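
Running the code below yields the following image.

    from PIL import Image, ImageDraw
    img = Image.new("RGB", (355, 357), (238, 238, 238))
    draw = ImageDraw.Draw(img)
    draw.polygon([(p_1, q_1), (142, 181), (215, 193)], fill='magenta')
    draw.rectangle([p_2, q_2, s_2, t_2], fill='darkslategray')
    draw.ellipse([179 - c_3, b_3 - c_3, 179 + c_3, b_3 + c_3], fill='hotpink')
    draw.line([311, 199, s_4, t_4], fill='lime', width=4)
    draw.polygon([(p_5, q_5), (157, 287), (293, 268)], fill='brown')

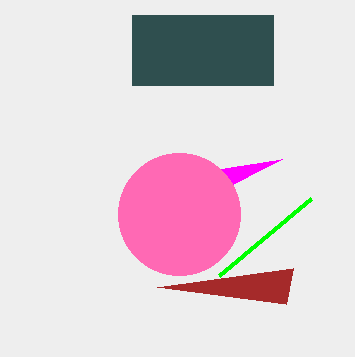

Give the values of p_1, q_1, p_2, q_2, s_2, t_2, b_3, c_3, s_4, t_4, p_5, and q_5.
p_1 = 282
q_1 = 159
p_2 = 132
q_2 = 15
s_2 = 273
t_2 = 85
b_3 = 214
c_3 = 61
s_4 = 219
t_4 = 276
p_5 = 286
q_5 = 304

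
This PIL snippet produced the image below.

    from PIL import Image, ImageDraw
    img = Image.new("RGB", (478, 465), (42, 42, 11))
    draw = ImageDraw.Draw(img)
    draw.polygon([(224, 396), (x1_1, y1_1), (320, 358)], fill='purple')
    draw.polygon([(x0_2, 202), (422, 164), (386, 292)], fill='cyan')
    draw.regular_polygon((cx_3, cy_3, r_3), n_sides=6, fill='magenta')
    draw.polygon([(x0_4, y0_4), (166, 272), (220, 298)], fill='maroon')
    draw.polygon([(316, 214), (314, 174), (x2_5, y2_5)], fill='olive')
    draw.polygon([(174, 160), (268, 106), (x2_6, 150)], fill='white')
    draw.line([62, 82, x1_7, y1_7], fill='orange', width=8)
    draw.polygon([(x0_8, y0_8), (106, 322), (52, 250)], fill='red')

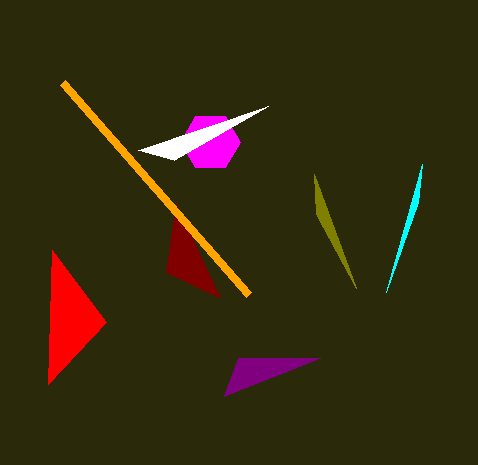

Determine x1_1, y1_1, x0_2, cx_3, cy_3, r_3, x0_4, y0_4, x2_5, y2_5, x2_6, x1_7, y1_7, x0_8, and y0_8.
x1_1 = 238; y1_1 = 358; x0_2 = 418; cx_3 = 210; cy_3 = 142; r_3 = 30; x0_4 = 176; y0_4 = 204; x2_5 = 356; y2_5 = 288; x2_6 = 138; x1_7 = 248; y1_7 = 294; x0_8 = 48; y0_8 = 384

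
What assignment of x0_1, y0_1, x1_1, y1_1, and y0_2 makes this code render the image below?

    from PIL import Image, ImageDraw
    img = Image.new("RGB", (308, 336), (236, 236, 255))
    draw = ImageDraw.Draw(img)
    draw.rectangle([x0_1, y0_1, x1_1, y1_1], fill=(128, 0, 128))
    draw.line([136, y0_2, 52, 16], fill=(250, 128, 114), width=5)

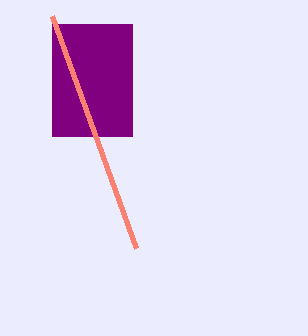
x0_1 = 52, y0_1 = 24, x1_1 = 132, y1_1 = 136, y0_2 = 248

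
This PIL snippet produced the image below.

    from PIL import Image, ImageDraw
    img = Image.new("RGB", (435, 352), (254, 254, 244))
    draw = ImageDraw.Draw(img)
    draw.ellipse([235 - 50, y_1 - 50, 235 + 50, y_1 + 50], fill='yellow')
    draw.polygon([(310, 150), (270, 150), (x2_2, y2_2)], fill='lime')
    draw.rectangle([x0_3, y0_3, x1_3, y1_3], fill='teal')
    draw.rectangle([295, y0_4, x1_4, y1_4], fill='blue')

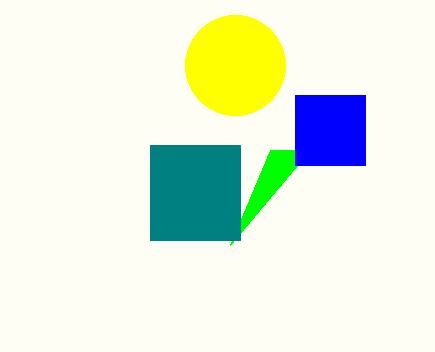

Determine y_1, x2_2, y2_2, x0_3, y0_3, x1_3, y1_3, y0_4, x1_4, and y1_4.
y_1 = 65, x2_2 = 230, y2_2 = 245, x0_3 = 150, y0_3 = 145, x1_3 = 240, y1_3 = 240, y0_4 = 95, x1_4 = 365, y1_4 = 165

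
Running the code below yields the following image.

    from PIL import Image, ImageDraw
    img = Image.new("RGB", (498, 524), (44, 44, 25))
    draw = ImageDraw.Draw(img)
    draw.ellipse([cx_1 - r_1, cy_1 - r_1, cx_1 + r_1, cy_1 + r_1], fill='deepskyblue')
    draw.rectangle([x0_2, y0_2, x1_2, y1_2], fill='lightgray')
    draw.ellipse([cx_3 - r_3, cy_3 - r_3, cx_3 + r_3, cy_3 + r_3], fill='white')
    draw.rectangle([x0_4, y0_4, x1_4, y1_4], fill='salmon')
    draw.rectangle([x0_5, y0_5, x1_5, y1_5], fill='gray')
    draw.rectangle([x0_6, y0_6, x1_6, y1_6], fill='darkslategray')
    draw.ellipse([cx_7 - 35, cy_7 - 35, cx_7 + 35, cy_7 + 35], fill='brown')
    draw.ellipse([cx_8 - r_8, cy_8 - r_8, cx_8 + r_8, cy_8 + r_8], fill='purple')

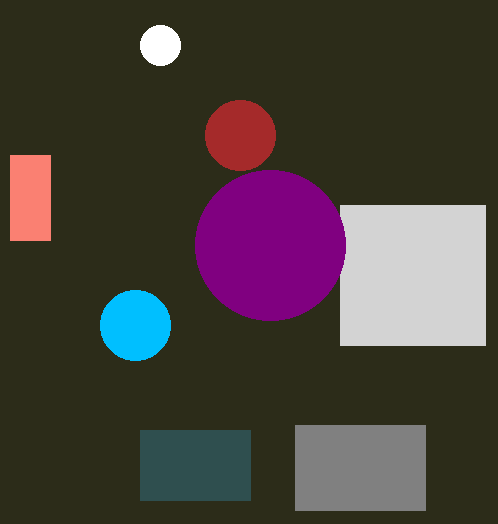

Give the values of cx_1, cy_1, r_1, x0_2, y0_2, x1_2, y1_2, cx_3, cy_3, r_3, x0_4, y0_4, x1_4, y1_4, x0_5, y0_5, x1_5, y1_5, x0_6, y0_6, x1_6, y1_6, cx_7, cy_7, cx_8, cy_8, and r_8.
cx_1 = 135, cy_1 = 325, r_1 = 35, x0_2 = 340, y0_2 = 205, x1_2 = 485, y1_2 = 345, cx_3 = 160, cy_3 = 45, r_3 = 20, x0_4 = 10, y0_4 = 155, x1_4 = 50, y1_4 = 240, x0_5 = 295, y0_5 = 425, x1_5 = 425, y1_5 = 510, x0_6 = 140, y0_6 = 430, x1_6 = 250, y1_6 = 500, cx_7 = 240, cy_7 = 135, cx_8 = 270, cy_8 = 245, r_8 = 75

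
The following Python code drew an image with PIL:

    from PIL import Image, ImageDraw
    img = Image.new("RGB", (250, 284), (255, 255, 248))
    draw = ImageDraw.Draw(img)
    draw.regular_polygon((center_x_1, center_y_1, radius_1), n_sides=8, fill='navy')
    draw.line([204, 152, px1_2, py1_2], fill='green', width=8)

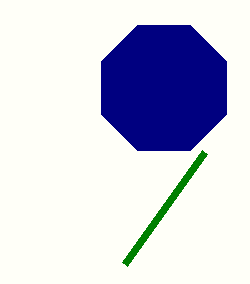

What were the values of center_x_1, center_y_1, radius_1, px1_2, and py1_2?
center_x_1 = 164, center_y_1 = 88, radius_1 = 68, px1_2 = 124, py1_2 = 264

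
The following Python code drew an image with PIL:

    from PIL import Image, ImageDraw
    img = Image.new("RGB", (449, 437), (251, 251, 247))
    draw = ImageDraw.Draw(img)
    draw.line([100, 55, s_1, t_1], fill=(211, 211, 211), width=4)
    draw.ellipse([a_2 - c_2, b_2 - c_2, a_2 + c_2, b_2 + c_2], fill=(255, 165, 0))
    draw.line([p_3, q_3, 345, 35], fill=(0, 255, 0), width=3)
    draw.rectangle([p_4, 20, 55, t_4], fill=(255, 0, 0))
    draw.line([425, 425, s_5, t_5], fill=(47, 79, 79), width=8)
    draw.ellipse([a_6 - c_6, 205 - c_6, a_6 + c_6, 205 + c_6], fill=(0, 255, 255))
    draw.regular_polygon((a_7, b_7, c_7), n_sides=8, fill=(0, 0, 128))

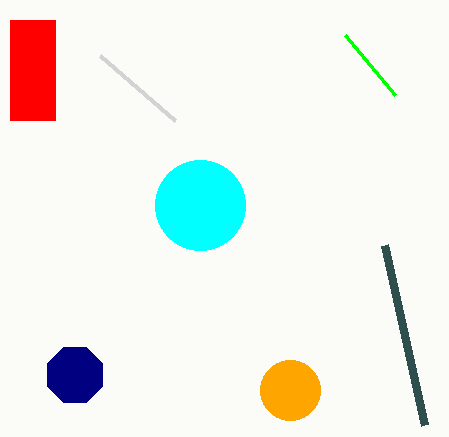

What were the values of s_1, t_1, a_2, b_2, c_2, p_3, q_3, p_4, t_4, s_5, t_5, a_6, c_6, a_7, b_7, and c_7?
s_1 = 175; t_1 = 120; a_2 = 290; b_2 = 390; c_2 = 30; p_3 = 395; q_3 = 95; p_4 = 10; t_4 = 120; s_5 = 385; t_5 = 245; a_6 = 200; c_6 = 45; a_7 = 75; b_7 = 375; c_7 = 30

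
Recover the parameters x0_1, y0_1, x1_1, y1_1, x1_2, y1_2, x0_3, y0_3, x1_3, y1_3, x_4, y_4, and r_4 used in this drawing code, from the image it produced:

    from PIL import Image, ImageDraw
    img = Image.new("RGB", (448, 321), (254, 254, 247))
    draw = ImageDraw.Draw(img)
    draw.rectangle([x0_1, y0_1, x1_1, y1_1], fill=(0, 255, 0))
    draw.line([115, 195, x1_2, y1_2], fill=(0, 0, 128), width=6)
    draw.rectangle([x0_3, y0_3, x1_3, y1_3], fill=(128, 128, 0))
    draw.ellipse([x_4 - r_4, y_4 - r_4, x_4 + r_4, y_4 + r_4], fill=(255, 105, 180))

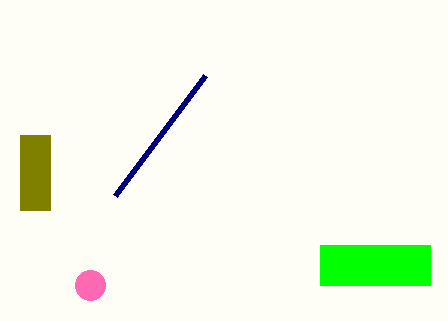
x0_1 = 320
y0_1 = 245
x1_1 = 430
y1_1 = 285
x1_2 = 205
y1_2 = 75
x0_3 = 20
y0_3 = 135
x1_3 = 50
y1_3 = 210
x_4 = 90
y_4 = 285
r_4 = 15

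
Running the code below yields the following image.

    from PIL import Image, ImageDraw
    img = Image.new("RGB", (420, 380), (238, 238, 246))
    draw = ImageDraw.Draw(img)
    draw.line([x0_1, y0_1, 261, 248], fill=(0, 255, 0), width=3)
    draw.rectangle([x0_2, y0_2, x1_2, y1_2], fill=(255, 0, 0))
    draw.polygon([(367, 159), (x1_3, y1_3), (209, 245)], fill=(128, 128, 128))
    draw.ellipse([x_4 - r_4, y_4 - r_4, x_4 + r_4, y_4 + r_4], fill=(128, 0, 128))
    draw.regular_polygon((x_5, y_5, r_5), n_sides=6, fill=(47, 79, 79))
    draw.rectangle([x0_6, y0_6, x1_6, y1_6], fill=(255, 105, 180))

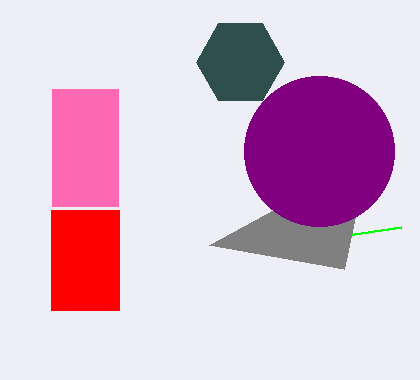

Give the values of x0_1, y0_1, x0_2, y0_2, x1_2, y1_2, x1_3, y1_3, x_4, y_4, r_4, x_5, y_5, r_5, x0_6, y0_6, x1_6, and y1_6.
x0_1 = 401, y0_1 = 227, x0_2 = 51, y0_2 = 210, x1_2 = 119, y1_2 = 310, x1_3 = 344, y1_3 = 269, x_4 = 319, y_4 = 151, r_4 = 75, x_5 = 240, y_5 = 62, r_5 = 44, x0_6 = 52, y0_6 = 89, x1_6 = 118, y1_6 = 206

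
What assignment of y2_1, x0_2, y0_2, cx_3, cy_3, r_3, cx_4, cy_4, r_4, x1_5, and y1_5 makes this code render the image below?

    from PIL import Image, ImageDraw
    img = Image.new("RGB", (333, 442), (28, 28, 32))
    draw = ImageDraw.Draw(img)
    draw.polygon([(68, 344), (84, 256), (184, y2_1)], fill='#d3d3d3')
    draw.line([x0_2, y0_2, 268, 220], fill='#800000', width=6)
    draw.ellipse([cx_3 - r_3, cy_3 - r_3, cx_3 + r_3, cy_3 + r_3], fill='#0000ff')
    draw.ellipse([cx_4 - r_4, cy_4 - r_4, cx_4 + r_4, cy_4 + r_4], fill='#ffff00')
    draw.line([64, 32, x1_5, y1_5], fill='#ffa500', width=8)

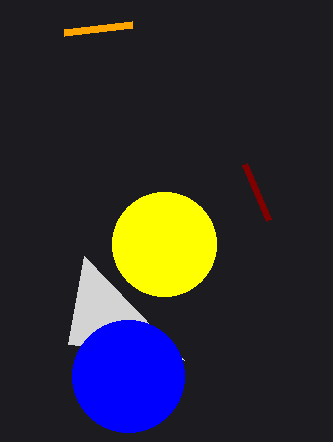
y2_1 = 360, x0_2 = 244, y0_2 = 164, cx_3 = 128, cy_3 = 376, r_3 = 56, cx_4 = 164, cy_4 = 244, r_4 = 52, x1_5 = 132, y1_5 = 24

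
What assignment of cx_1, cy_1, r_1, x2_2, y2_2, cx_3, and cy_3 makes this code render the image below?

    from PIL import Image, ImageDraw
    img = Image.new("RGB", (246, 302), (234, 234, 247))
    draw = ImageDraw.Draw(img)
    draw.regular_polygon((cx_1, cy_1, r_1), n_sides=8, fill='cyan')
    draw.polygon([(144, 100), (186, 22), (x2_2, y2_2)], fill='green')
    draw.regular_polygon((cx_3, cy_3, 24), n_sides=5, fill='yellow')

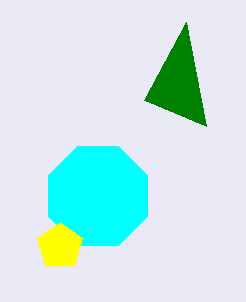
cx_1 = 98
cy_1 = 196
r_1 = 54
x2_2 = 206
y2_2 = 126
cx_3 = 60
cy_3 = 246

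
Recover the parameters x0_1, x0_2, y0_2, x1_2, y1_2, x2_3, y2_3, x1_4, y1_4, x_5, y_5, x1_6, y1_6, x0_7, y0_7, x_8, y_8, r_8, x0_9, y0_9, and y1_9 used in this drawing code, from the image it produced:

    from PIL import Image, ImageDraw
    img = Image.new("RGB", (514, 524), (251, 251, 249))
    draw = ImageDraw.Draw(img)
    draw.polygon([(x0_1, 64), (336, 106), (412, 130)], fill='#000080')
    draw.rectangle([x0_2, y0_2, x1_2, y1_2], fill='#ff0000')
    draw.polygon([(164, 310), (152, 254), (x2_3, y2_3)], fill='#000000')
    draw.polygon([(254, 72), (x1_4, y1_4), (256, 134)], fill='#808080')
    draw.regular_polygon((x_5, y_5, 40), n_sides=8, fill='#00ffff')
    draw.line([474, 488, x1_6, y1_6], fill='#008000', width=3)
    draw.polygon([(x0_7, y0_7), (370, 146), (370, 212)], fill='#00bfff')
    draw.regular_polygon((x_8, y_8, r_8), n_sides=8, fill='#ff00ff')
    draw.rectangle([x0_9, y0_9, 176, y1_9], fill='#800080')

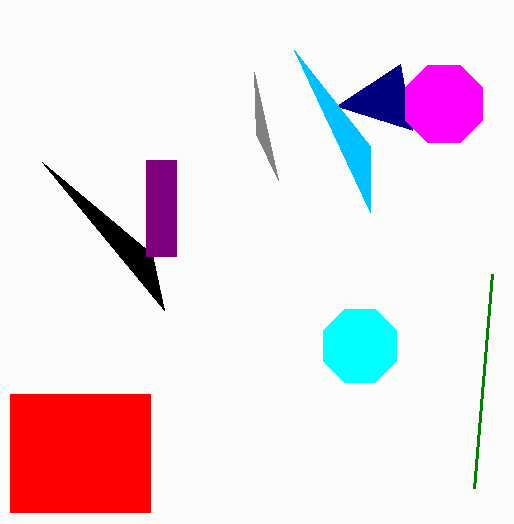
x0_1 = 400, x0_2 = 10, y0_2 = 394, x1_2 = 150, y1_2 = 512, x2_3 = 42, y2_3 = 162, x1_4 = 278, y1_4 = 180, x_5 = 360, y_5 = 346, x1_6 = 492, y1_6 = 274, x0_7 = 294, y0_7 = 50, x_8 = 444, y_8 = 104, r_8 = 42, x0_9 = 146, y0_9 = 160, y1_9 = 256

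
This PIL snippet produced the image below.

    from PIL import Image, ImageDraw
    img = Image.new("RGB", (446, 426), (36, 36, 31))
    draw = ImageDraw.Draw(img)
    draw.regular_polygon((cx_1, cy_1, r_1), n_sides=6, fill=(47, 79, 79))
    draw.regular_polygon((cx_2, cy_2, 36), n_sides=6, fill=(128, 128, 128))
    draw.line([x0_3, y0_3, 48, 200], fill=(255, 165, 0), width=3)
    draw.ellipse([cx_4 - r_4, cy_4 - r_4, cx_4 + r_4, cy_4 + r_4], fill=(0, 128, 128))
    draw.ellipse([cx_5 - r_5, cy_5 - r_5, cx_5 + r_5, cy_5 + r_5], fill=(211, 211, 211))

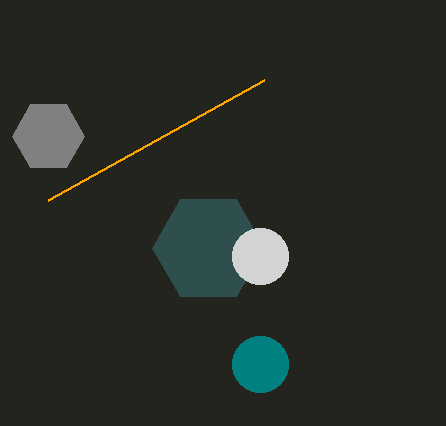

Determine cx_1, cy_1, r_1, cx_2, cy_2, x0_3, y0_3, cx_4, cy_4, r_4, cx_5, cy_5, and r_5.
cx_1 = 208
cy_1 = 248
r_1 = 56
cx_2 = 48
cy_2 = 136
x0_3 = 264
y0_3 = 80
cx_4 = 260
cy_4 = 364
r_4 = 28
cx_5 = 260
cy_5 = 256
r_5 = 28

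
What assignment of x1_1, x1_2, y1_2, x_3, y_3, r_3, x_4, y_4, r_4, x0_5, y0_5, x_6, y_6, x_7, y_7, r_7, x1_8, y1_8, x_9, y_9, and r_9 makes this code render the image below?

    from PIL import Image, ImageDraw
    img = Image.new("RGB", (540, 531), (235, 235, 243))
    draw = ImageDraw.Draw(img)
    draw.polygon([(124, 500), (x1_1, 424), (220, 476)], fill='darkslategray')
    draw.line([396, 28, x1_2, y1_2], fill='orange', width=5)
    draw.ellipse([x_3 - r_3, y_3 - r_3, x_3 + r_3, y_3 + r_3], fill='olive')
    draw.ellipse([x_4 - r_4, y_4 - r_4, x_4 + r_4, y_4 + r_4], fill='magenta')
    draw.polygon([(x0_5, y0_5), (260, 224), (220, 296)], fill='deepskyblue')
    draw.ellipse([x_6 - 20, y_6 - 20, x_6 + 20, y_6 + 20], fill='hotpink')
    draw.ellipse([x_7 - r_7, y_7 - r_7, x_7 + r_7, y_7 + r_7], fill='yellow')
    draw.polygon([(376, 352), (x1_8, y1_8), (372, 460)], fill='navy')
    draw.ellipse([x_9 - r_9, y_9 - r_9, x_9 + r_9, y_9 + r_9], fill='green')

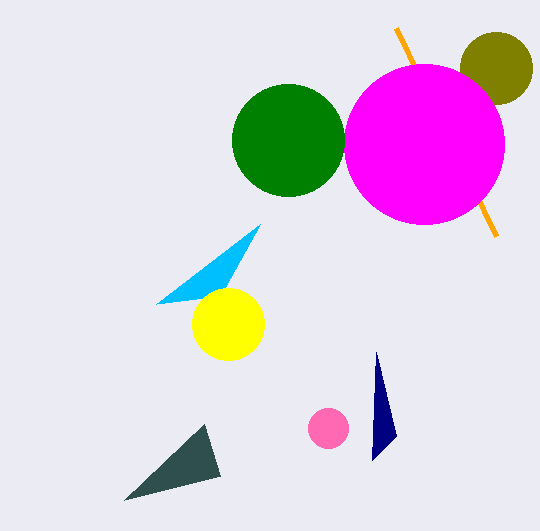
x1_1 = 204; x1_2 = 496; y1_2 = 236; x_3 = 496; y_3 = 68; r_3 = 36; x_4 = 424; y_4 = 144; r_4 = 80; x0_5 = 156; y0_5 = 304; x_6 = 328; y_6 = 428; x_7 = 228; y_7 = 324; r_7 = 36; x1_8 = 396; y1_8 = 436; x_9 = 288; y_9 = 140; r_9 = 56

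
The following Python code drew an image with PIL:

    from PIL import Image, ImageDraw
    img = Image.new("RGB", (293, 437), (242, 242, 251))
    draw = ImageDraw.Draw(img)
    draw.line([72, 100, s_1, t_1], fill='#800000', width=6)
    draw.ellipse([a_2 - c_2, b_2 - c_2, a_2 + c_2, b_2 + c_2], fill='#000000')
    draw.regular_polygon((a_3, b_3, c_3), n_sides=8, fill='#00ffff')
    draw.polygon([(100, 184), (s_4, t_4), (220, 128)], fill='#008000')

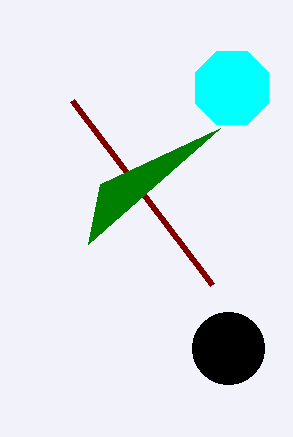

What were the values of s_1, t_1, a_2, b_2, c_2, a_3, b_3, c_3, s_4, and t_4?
s_1 = 212; t_1 = 284; a_2 = 228; b_2 = 348; c_2 = 36; a_3 = 232; b_3 = 88; c_3 = 40; s_4 = 88; t_4 = 244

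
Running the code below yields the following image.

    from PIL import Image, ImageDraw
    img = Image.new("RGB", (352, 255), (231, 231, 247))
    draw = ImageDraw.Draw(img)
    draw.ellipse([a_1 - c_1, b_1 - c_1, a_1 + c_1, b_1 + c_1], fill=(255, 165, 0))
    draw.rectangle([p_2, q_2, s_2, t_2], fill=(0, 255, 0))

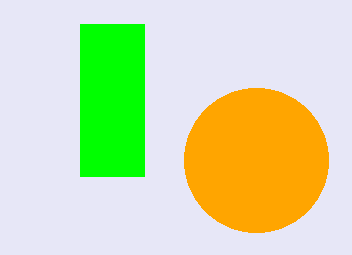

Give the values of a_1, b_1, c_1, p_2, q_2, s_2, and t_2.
a_1 = 256; b_1 = 160; c_1 = 72; p_2 = 80; q_2 = 24; s_2 = 144; t_2 = 176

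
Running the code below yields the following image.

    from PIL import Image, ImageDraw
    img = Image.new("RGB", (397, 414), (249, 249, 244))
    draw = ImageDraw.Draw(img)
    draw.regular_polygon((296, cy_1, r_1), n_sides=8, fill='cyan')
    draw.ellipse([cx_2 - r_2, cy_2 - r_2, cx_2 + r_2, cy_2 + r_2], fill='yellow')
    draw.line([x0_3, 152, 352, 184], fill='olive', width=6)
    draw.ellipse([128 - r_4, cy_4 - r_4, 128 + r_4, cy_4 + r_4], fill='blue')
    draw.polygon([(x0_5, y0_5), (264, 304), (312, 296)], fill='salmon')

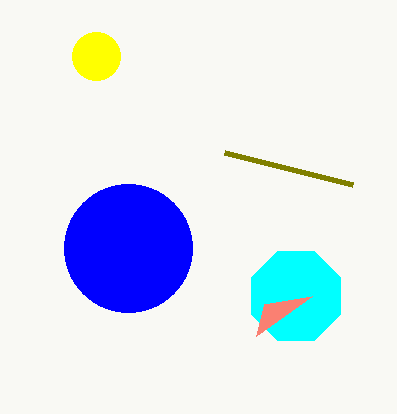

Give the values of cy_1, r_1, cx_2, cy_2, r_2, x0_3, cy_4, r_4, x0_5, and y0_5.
cy_1 = 296; r_1 = 48; cx_2 = 96; cy_2 = 56; r_2 = 24; x0_3 = 224; cy_4 = 248; r_4 = 64; x0_5 = 256; y0_5 = 336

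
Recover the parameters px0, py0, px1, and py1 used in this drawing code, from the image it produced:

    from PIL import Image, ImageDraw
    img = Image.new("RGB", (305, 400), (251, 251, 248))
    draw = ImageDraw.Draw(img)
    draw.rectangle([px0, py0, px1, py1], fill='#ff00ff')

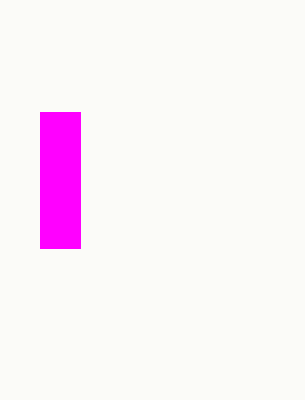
px0 = 40; py0 = 112; px1 = 80; py1 = 248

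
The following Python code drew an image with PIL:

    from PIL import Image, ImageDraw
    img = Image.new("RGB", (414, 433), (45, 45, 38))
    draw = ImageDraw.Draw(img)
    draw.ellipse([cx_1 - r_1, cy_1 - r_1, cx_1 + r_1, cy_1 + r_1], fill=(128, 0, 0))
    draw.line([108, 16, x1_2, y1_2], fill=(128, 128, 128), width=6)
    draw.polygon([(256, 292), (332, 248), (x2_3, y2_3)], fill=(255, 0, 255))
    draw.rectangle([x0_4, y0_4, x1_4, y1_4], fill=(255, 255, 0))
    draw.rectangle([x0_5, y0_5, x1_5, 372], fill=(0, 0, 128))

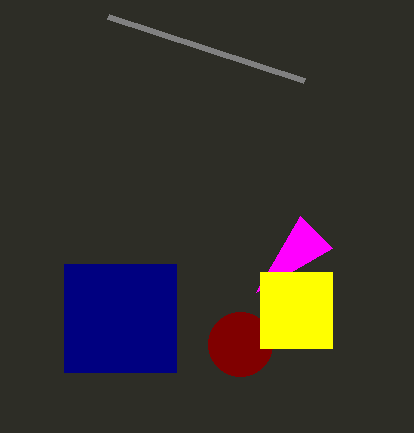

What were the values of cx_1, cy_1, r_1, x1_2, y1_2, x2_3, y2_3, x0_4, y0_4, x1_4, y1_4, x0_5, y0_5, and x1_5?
cx_1 = 240, cy_1 = 344, r_1 = 32, x1_2 = 304, y1_2 = 80, x2_3 = 300, y2_3 = 216, x0_4 = 260, y0_4 = 272, x1_4 = 332, y1_4 = 348, x0_5 = 64, y0_5 = 264, x1_5 = 176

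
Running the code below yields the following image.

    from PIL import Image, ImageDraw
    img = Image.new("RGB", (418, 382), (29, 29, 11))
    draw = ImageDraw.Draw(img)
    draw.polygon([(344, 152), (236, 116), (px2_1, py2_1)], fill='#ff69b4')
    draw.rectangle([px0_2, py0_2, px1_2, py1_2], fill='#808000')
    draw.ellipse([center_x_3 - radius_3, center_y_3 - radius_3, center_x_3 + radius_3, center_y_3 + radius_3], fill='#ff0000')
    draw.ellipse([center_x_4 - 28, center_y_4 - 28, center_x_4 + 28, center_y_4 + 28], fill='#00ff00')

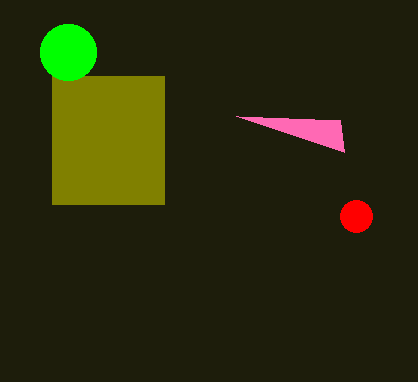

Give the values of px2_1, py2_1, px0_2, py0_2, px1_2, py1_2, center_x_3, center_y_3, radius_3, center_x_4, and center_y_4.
px2_1 = 340
py2_1 = 120
px0_2 = 52
py0_2 = 76
px1_2 = 164
py1_2 = 204
center_x_3 = 356
center_y_3 = 216
radius_3 = 16
center_x_4 = 68
center_y_4 = 52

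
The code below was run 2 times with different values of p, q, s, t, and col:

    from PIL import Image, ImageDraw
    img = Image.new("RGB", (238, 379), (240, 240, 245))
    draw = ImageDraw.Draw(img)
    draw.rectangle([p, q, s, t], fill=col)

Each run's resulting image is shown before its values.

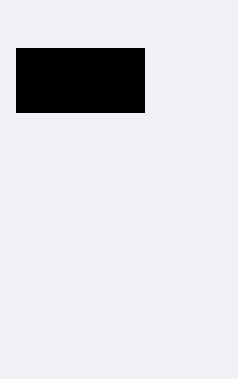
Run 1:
p = 16; q = 48; s = 144; t = 112; col = 'black'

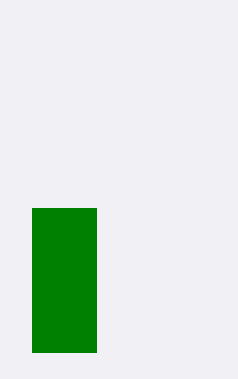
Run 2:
p = 32; q = 208; s = 96; t = 352; col = 'green'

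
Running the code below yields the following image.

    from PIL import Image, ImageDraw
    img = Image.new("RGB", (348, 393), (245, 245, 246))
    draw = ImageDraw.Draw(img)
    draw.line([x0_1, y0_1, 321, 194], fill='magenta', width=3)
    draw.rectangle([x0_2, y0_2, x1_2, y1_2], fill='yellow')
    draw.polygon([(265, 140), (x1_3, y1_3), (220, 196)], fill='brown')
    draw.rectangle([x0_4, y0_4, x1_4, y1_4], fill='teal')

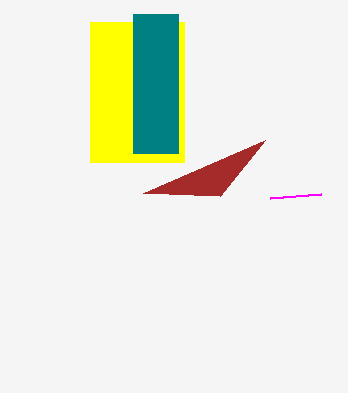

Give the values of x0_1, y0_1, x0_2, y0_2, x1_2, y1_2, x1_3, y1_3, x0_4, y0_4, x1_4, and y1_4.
x0_1 = 270
y0_1 = 198
x0_2 = 90
y0_2 = 22
x1_2 = 184
y1_2 = 162
x1_3 = 143
y1_3 = 193
x0_4 = 133
y0_4 = 14
x1_4 = 178
y1_4 = 153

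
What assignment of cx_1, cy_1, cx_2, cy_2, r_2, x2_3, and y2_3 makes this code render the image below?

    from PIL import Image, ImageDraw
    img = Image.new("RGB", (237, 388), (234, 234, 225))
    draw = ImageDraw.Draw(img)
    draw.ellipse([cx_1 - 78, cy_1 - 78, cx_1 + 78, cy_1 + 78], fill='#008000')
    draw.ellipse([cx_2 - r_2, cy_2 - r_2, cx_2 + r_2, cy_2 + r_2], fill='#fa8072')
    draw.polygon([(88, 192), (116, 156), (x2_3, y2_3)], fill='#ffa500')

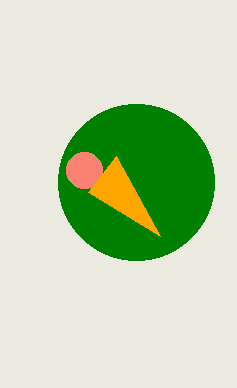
cx_1 = 136
cy_1 = 182
cx_2 = 84
cy_2 = 170
r_2 = 18
x2_3 = 160
y2_3 = 236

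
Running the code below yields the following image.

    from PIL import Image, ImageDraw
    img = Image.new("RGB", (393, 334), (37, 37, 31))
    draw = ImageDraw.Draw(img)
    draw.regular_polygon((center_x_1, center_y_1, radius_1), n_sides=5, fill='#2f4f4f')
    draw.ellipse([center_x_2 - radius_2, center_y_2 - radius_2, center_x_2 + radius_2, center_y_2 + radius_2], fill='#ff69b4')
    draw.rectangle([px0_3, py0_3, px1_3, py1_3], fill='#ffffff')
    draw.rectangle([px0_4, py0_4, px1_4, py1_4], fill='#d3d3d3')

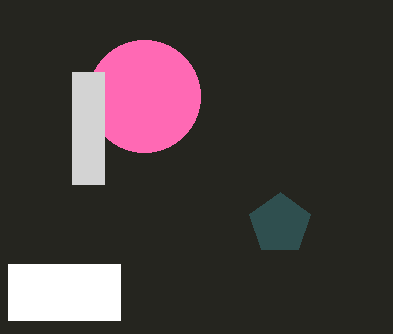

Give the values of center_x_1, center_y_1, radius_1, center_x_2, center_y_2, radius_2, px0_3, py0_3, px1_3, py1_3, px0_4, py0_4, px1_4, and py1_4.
center_x_1 = 280
center_y_1 = 224
radius_1 = 32
center_x_2 = 144
center_y_2 = 96
radius_2 = 56
px0_3 = 8
py0_3 = 264
px1_3 = 120
py1_3 = 320
px0_4 = 72
py0_4 = 72
px1_4 = 104
py1_4 = 184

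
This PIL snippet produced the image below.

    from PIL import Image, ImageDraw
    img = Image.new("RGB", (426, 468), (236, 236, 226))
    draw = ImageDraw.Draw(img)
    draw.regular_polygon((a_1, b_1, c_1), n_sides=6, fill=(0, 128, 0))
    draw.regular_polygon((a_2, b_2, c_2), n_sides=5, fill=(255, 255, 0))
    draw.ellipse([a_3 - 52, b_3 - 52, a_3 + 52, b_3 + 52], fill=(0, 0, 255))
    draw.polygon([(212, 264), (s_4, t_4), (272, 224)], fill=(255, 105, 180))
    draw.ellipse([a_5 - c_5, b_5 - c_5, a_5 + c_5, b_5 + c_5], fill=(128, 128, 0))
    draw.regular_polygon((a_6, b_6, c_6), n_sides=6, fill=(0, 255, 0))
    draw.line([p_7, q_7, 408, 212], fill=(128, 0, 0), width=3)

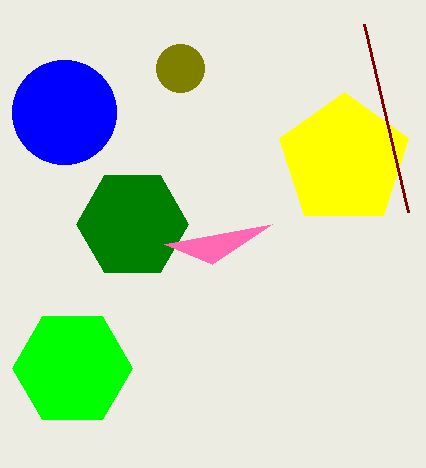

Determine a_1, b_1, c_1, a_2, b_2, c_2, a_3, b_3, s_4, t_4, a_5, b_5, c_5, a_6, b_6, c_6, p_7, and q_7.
a_1 = 132
b_1 = 224
c_1 = 56
a_2 = 344
b_2 = 160
c_2 = 68
a_3 = 64
b_3 = 112
s_4 = 164
t_4 = 244
a_5 = 180
b_5 = 68
c_5 = 24
a_6 = 72
b_6 = 368
c_6 = 60
p_7 = 364
q_7 = 24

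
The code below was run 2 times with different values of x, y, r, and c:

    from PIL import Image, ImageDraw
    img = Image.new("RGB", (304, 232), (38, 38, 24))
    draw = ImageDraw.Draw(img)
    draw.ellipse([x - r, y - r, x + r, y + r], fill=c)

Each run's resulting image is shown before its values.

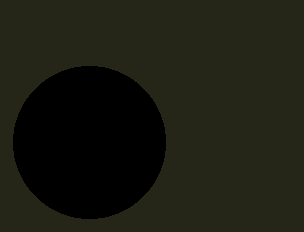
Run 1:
x = 89; y = 142; r = 76; c = 'black'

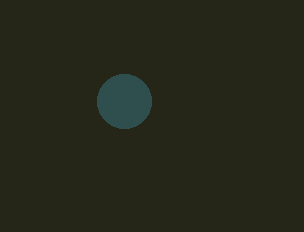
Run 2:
x = 124
y = 101
r = 27
c = 'darkslategray'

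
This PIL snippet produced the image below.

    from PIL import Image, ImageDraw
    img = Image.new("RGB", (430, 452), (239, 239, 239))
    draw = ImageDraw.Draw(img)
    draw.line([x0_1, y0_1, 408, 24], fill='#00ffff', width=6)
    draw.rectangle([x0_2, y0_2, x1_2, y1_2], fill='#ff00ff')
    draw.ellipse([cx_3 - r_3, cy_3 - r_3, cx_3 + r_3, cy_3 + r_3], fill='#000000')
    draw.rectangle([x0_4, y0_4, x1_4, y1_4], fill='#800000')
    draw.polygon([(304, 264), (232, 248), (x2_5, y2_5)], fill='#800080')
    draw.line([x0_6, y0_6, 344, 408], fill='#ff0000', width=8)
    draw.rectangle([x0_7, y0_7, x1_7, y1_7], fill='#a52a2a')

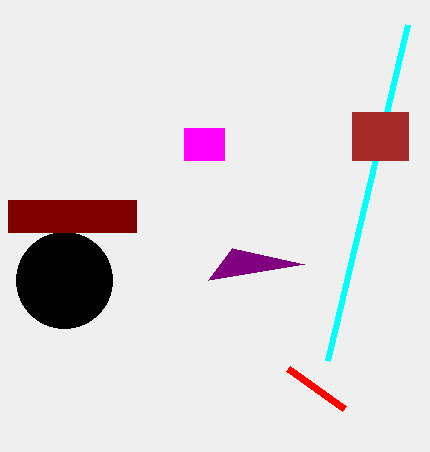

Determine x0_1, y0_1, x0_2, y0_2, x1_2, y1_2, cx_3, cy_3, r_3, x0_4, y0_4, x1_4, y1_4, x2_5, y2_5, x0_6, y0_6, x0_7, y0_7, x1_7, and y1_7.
x0_1 = 328, y0_1 = 360, x0_2 = 184, y0_2 = 128, x1_2 = 224, y1_2 = 160, cx_3 = 64, cy_3 = 280, r_3 = 48, x0_4 = 8, y0_4 = 200, x1_4 = 136, y1_4 = 232, x2_5 = 208, y2_5 = 280, x0_6 = 288, y0_6 = 368, x0_7 = 352, y0_7 = 112, x1_7 = 408, y1_7 = 160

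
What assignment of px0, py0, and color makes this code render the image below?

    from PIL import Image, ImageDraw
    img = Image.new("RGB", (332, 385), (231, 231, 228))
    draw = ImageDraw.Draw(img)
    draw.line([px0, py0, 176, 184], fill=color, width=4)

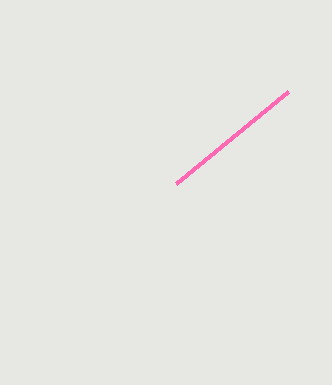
px0 = 288
py0 = 92
color = 'hotpink'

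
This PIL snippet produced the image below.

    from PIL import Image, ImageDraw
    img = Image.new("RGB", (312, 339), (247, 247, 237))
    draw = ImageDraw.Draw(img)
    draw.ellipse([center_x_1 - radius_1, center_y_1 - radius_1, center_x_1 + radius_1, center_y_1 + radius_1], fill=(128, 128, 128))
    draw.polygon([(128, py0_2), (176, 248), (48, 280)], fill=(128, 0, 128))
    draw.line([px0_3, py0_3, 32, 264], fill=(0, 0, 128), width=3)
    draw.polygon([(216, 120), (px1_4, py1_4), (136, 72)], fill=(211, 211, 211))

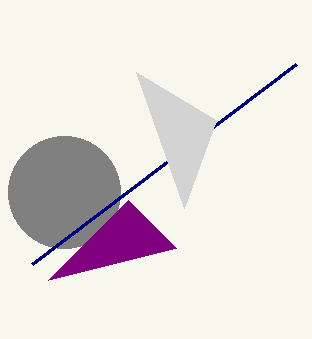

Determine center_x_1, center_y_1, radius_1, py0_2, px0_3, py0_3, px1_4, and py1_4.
center_x_1 = 64, center_y_1 = 192, radius_1 = 56, py0_2 = 200, px0_3 = 296, py0_3 = 64, px1_4 = 184, py1_4 = 208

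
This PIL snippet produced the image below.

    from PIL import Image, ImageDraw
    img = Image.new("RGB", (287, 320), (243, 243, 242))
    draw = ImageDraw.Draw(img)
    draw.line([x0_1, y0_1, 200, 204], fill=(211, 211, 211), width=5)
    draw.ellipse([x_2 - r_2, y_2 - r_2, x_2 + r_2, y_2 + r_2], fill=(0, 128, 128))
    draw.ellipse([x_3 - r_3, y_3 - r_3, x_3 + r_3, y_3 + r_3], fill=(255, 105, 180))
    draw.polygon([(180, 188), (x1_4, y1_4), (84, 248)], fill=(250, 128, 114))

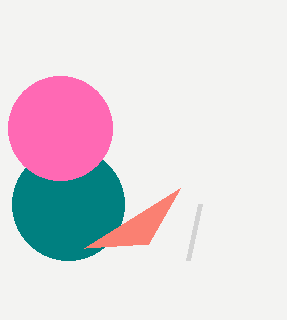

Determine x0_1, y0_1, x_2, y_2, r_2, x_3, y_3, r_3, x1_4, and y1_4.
x0_1 = 188, y0_1 = 260, x_2 = 68, y_2 = 204, r_2 = 56, x_3 = 60, y_3 = 128, r_3 = 52, x1_4 = 148, y1_4 = 244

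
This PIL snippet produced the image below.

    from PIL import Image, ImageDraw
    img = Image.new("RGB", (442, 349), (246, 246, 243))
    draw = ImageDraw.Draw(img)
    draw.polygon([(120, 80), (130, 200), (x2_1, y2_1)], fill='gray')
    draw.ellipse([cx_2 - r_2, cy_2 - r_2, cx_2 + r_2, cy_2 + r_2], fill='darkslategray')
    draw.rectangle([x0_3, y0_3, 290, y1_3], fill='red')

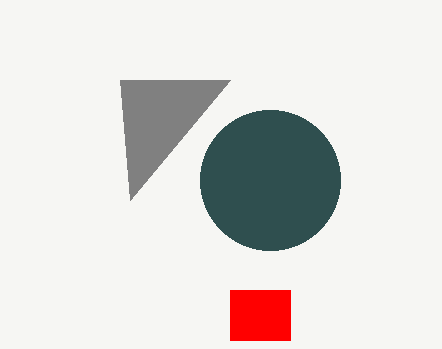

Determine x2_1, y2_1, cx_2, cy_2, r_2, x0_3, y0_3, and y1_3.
x2_1 = 230; y2_1 = 80; cx_2 = 270; cy_2 = 180; r_2 = 70; x0_3 = 230; y0_3 = 290; y1_3 = 340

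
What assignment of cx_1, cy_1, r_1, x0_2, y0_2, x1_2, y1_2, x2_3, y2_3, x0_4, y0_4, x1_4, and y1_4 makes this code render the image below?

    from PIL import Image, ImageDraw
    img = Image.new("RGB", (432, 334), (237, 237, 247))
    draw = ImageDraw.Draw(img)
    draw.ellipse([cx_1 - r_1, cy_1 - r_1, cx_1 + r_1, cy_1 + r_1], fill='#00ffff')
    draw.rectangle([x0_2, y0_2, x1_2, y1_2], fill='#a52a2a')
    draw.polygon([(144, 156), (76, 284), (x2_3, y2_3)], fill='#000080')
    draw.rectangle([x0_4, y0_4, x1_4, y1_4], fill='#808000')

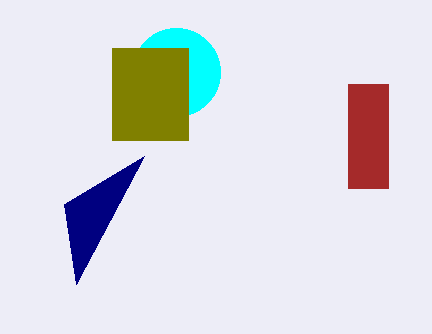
cx_1 = 176
cy_1 = 72
r_1 = 44
x0_2 = 348
y0_2 = 84
x1_2 = 388
y1_2 = 188
x2_3 = 64
y2_3 = 204
x0_4 = 112
y0_4 = 48
x1_4 = 188
y1_4 = 140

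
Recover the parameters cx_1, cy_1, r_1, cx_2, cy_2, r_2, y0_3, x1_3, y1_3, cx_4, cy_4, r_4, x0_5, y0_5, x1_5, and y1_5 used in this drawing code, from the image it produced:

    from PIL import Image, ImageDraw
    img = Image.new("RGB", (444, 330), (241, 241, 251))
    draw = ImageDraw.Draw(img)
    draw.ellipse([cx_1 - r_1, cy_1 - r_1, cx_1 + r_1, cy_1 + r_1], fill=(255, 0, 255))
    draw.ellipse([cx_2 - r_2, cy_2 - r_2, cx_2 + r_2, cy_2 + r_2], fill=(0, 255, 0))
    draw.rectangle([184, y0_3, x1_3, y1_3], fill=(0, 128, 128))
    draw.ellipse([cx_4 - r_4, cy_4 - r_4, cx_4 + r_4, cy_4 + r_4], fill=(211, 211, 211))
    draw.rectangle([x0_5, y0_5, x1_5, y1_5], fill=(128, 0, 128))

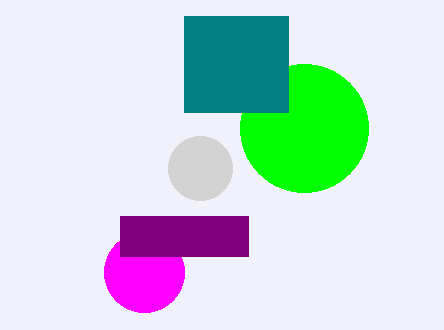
cx_1 = 144
cy_1 = 272
r_1 = 40
cx_2 = 304
cy_2 = 128
r_2 = 64
y0_3 = 16
x1_3 = 288
y1_3 = 112
cx_4 = 200
cy_4 = 168
r_4 = 32
x0_5 = 120
y0_5 = 216
x1_5 = 248
y1_5 = 256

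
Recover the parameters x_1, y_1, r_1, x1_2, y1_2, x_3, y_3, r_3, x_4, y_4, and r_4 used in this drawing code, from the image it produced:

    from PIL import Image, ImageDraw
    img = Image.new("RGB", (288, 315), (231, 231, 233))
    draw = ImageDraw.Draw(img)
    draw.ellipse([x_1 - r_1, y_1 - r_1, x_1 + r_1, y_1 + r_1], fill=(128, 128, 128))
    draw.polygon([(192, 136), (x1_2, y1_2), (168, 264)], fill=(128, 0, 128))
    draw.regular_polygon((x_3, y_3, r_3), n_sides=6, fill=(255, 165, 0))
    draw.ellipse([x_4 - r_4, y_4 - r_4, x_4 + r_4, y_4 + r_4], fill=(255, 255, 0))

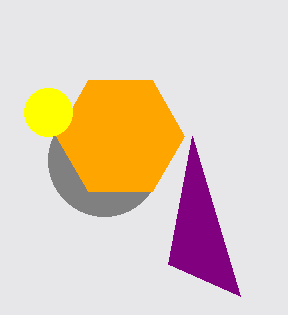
x_1 = 104
y_1 = 160
r_1 = 56
x1_2 = 240
y1_2 = 296
x_3 = 120
y_3 = 136
r_3 = 64
x_4 = 48
y_4 = 112
r_4 = 24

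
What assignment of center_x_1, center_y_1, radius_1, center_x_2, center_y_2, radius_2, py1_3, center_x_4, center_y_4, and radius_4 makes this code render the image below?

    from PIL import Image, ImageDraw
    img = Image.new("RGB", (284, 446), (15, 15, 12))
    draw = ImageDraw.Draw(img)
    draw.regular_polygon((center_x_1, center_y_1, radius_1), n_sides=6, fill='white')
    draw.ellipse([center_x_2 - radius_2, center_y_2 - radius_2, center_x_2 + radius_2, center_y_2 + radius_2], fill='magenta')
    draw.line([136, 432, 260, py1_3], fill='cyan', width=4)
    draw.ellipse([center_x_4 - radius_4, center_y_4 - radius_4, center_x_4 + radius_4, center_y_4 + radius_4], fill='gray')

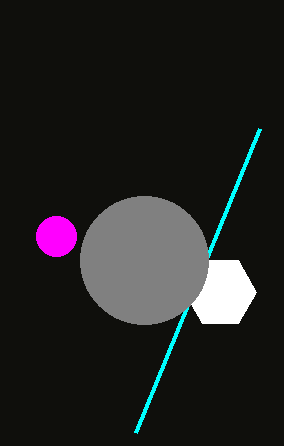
center_x_1 = 220
center_y_1 = 292
radius_1 = 36
center_x_2 = 56
center_y_2 = 236
radius_2 = 20
py1_3 = 128
center_x_4 = 144
center_y_4 = 260
radius_4 = 64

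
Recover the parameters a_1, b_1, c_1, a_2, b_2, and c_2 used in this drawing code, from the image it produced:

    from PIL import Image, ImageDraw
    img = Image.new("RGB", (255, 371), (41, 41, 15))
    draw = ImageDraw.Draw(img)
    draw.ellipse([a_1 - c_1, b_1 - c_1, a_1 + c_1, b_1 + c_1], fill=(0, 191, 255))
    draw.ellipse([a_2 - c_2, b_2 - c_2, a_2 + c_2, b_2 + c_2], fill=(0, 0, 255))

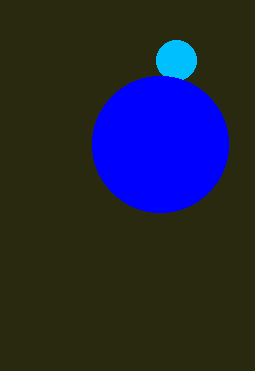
a_1 = 176, b_1 = 60, c_1 = 20, a_2 = 160, b_2 = 144, c_2 = 68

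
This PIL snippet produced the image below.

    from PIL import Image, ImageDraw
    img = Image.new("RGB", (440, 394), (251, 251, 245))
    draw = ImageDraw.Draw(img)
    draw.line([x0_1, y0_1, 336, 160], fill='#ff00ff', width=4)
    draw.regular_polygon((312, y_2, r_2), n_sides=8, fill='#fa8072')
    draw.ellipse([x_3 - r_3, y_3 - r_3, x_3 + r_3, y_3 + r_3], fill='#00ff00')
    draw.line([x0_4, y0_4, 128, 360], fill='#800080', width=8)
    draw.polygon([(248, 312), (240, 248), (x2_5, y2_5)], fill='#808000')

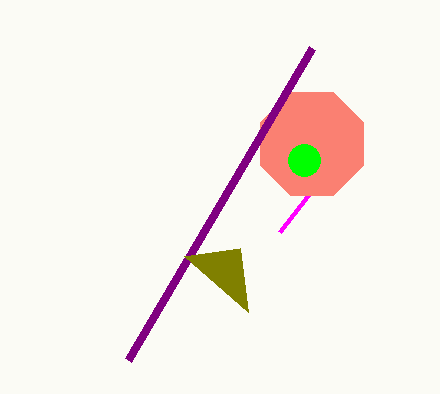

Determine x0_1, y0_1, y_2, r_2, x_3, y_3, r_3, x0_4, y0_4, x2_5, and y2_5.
x0_1 = 280, y0_1 = 232, y_2 = 144, r_2 = 56, x_3 = 304, y_3 = 160, r_3 = 16, x0_4 = 312, y0_4 = 48, x2_5 = 184, y2_5 = 256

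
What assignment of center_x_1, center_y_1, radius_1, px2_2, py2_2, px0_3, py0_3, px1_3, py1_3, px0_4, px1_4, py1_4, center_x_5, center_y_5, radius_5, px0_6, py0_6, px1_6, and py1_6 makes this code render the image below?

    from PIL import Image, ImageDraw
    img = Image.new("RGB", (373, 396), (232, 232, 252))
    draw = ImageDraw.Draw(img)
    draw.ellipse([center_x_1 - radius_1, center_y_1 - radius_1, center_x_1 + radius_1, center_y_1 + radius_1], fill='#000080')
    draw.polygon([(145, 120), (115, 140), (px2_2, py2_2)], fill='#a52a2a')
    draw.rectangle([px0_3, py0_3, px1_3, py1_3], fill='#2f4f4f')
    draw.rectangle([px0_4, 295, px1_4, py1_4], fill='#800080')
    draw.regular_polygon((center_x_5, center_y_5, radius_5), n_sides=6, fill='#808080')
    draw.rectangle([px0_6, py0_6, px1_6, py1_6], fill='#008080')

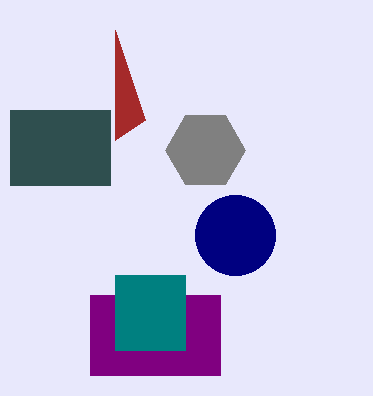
center_x_1 = 235; center_y_1 = 235; radius_1 = 40; px2_2 = 115; py2_2 = 30; px0_3 = 10; py0_3 = 110; px1_3 = 110; py1_3 = 185; px0_4 = 90; px1_4 = 220; py1_4 = 375; center_x_5 = 205; center_y_5 = 150; radius_5 = 40; px0_6 = 115; py0_6 = 275; px1_6 = 185; py1_6 = 350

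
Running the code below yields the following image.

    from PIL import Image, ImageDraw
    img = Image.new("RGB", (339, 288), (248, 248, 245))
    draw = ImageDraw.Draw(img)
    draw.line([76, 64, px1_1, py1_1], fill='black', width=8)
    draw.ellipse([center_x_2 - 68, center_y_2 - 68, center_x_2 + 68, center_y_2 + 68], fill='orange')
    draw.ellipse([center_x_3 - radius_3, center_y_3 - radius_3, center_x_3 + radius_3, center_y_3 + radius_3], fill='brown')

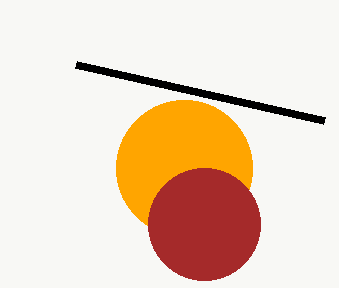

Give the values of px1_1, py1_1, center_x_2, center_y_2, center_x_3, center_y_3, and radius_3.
px1_1 = 324, py1_1 = 120, center_x_2 = 184, center_y_2 = 168, center_x_3 = 204, center_y_3 = 224, radius_3 = 56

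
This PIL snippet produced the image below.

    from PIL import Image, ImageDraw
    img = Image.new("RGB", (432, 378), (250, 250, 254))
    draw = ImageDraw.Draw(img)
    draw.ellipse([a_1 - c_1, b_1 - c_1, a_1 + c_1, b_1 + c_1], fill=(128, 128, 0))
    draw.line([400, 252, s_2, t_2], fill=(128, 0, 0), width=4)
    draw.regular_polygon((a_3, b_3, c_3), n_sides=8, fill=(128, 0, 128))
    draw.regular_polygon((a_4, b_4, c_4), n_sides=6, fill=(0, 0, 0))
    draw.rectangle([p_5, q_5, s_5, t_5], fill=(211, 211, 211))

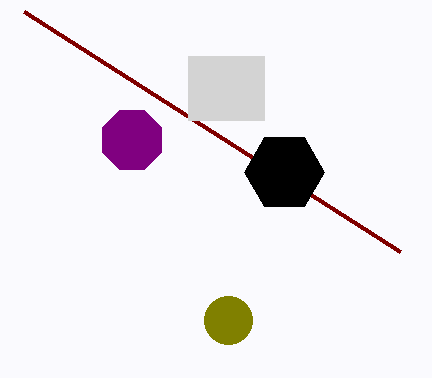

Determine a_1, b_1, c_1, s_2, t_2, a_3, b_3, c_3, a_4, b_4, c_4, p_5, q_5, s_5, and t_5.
a_1 = 228, b_1 = 320, c_1 = 24, s_2 = 24, t_2 = 12, a_3 = 132, b_3 = 140, c_3 = 32, a_4 = 284, b_4 = 172, c_4 = 40, p_5 = 188, q_5 = 56, s_5 = 264, t_5 = 120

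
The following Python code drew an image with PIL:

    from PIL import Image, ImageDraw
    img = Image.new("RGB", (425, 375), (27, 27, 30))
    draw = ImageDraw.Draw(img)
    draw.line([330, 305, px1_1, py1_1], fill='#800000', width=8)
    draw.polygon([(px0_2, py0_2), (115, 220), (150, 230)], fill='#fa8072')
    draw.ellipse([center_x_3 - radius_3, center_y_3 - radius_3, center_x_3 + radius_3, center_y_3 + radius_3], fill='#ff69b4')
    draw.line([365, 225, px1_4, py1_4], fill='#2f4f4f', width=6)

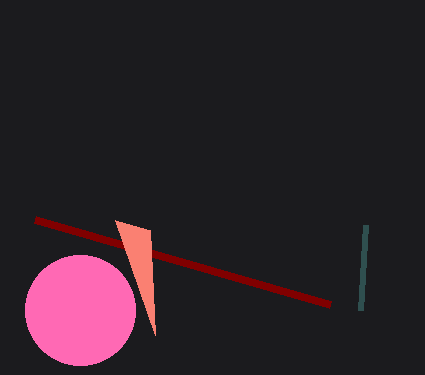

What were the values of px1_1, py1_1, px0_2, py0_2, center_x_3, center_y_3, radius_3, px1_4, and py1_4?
px1_1 = 35, py1_1 = 220, px0_2 = 155, py0_2 = 335, center_x_3 = 80, center_y_3 = 310, radius_3 = 55, px1_4 = 360, py1_4 = 310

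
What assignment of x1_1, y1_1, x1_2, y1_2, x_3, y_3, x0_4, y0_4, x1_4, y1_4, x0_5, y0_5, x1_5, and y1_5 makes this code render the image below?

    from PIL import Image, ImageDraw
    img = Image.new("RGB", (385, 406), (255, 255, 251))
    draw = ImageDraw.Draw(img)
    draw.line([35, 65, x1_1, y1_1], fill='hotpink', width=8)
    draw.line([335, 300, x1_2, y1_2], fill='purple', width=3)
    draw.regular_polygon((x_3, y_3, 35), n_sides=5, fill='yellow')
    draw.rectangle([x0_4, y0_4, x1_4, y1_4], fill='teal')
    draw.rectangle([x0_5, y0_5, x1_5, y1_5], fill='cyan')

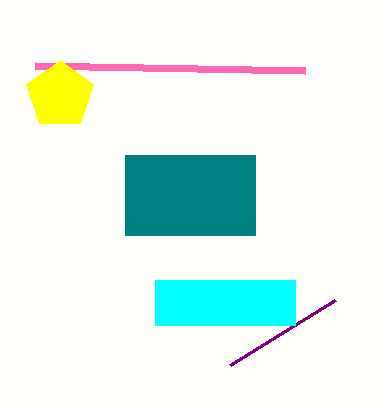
x1_1 = 305, y1_1 = 70, x1_2 = 230, y1_2 = 365, x_3 = 60, y_3 = 95, x0_4 = 125, y0_4 = 155, x1_4 = 255, y1_4 = 235, x0_5 = 155, y0_5 = 280, x1_5 = 295, y1_5 = 325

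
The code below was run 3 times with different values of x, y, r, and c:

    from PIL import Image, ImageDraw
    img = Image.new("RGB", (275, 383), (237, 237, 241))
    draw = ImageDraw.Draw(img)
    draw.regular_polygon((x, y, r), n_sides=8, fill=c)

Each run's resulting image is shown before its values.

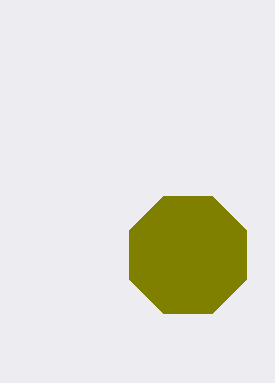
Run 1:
x = 188; y = 255; r = 63; c = 'olive'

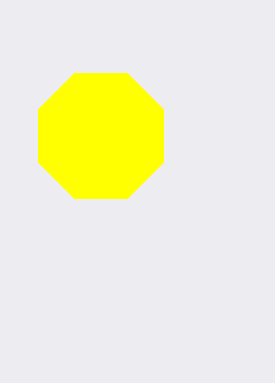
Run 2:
x = 101; y = 136; r = 68; c = 'yellow'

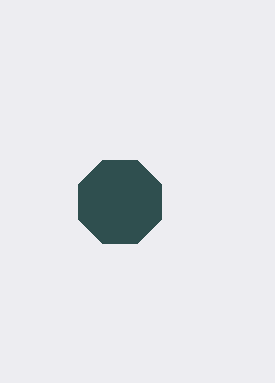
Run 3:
x = 120
y = 202
r = 45
c = 'darkslategray'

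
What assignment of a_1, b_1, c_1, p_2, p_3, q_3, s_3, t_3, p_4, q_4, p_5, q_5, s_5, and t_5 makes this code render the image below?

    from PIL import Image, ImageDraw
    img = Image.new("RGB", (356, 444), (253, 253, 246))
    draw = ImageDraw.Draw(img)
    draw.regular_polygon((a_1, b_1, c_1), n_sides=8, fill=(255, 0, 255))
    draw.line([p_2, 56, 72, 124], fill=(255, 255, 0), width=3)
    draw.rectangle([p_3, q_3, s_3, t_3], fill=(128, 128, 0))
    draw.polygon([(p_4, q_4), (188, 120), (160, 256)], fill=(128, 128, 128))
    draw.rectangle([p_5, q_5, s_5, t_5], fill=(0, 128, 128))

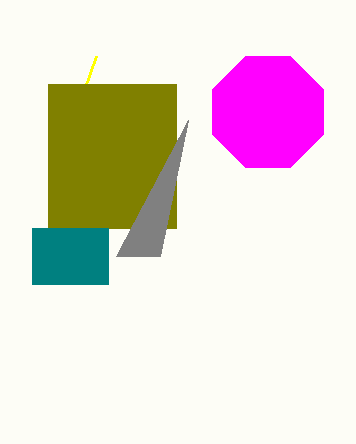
a_1 = 268; b_1 = 112; c_1 = 60; p_2 = 96; p_3 = 48; q_3 = 84; s_3 = 176; t_3 = 228; p_4 = 116; q_4 = 256; p_5 = 32; q_5 = 228; s_5 = 108; t_5 = 284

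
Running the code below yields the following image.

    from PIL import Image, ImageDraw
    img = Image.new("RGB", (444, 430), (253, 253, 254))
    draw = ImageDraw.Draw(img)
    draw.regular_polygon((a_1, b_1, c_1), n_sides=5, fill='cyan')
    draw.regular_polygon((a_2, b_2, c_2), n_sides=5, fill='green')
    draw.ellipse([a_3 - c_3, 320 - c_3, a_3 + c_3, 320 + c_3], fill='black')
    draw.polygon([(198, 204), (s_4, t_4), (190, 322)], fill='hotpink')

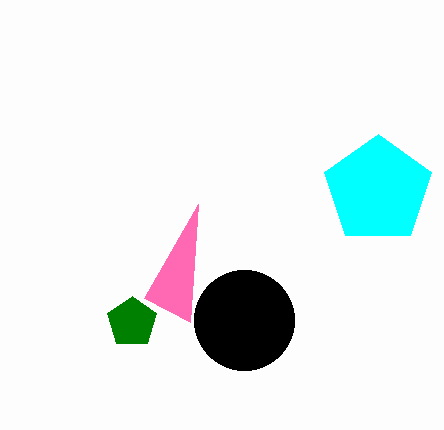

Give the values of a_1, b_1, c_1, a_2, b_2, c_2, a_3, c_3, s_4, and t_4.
a_1 = 378; b_1 = 190; c_1 = 56; a_2 = 132; b_2 = 322; c_2 = 26; a_3 = 244; c_3 = 50; s_4 = 144; t_4 = 298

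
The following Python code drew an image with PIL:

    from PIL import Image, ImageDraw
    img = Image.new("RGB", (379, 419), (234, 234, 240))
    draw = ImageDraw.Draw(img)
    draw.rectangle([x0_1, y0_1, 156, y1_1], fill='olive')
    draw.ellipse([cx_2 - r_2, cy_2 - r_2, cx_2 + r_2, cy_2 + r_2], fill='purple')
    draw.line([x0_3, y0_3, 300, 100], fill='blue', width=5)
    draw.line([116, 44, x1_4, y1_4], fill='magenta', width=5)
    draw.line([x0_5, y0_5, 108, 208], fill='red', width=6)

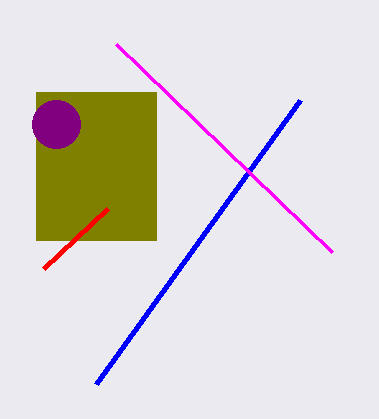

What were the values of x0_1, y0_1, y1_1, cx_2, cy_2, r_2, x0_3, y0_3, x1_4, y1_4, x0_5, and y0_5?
x0_1 = 36
y0_1 = 92
y1_1 = 240
cx_2 = 56
cy_2 = 124
r_2 = 24
x0_3 = 96
y0_3 = 384
x1_4 = 332
y1_4 = 252
x0_5 = 44
y0_5 = 268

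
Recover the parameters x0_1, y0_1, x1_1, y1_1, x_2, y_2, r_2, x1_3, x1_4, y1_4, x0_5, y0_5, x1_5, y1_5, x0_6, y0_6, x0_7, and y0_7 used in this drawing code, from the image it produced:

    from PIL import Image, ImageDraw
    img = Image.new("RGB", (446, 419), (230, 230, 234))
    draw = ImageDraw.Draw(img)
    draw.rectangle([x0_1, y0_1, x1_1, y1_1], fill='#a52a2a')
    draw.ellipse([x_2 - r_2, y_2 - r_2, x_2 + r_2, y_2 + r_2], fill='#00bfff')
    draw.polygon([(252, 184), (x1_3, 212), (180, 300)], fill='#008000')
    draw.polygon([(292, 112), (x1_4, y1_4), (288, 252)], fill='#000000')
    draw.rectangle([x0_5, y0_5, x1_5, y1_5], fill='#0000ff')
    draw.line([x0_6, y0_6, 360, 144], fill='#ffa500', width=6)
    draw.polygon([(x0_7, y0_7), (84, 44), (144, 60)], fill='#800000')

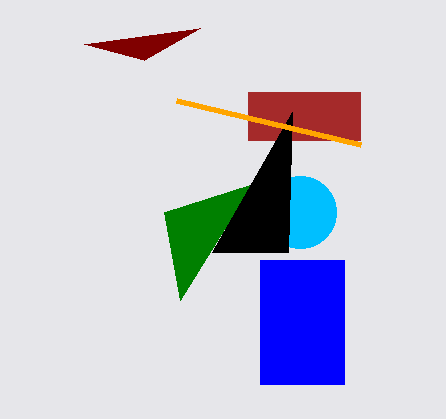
x0_1 = 248, y0_1 = 92, x1_1 = 360, y1_1 = 140, x_2 = 300, y_2 = 212, r_2 = 36, x1_3 = 164, x1_4 = 212, y1_4 = 252, x0_5 = 260, y0_5 = 260, x1_5 = 344, y1_5 = 384, x0_6 = 176, y0_6 = 100, x0_7 = 200, y0_7 = 28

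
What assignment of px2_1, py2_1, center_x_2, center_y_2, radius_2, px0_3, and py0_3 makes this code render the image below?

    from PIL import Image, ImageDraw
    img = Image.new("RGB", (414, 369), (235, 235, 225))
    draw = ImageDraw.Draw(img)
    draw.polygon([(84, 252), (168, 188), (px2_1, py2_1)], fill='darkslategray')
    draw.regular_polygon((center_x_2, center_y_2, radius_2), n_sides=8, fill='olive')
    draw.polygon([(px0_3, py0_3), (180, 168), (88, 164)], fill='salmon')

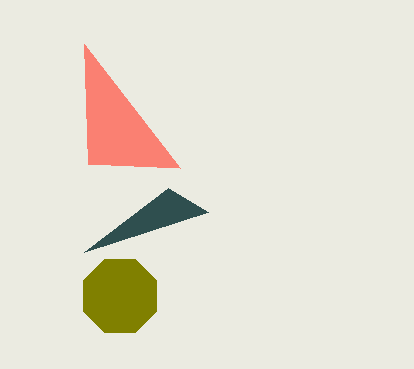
px2_1 = 208; py2_1 = 212; center_x_2 = 120; center_y_2 = 296; radius_2 = 40; px0_3 = 84; py0_3 = 44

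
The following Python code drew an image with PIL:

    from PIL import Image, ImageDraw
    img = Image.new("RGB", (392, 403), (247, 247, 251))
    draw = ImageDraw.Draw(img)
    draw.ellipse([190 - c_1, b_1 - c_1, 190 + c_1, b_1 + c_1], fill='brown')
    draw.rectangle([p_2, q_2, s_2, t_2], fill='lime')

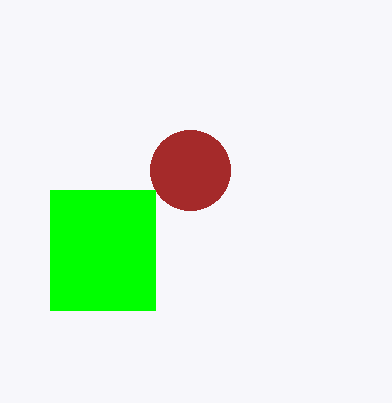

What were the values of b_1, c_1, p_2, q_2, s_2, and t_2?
b_1 = 170
c_1 = 40
p_2 = 50
q_2 = 190
s_2 = 155
t_2 = 310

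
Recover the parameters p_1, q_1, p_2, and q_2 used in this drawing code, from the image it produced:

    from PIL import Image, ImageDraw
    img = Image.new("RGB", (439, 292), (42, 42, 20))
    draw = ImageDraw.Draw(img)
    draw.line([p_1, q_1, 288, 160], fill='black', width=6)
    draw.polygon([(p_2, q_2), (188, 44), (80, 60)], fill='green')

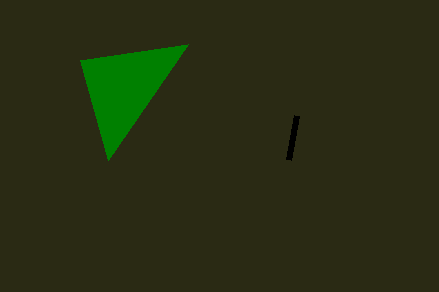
p_1 = 296, q_1 = 116, p_2 = 108, q_2 = 160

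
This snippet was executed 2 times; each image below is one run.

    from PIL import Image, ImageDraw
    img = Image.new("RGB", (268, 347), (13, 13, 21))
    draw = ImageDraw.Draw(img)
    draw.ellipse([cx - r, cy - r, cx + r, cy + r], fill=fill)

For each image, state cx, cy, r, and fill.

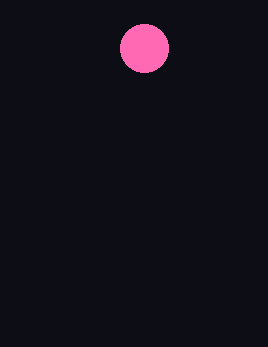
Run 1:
cx = 144; cy = 48; r = 24; fill = 'hotpink'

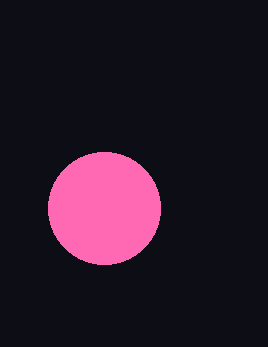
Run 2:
cx = 104
cy = 208
r = 56
fill = 'hotpink'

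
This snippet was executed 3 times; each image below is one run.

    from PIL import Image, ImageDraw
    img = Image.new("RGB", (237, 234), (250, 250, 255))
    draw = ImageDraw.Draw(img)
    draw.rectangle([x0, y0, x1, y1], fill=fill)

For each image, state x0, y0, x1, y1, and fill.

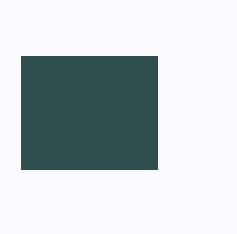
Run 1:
x0 = 21; y0 = 56; x1 = 157; y1 = 169; fill = 'darkslategray'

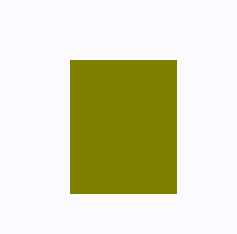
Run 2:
x0 = 70; y0 = 60; x1 = 176; y1 = 193; fill = 'olive'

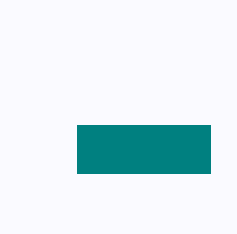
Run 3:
x0 = 77; y0 = 125; x1 = 210; y1 = 173; fill = 'teal'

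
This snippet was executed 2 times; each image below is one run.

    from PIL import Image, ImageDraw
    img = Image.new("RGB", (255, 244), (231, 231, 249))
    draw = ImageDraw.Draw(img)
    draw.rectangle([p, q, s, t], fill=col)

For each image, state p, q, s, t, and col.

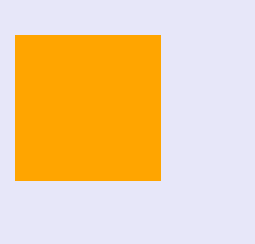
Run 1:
p = 15; q = 35; s = 160; t = 180; col = 'orange'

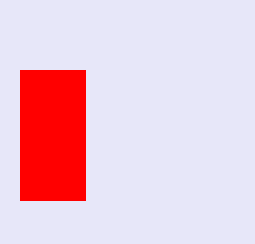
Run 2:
p = 20; q = 70; s = 85; t = 200; col = 'red'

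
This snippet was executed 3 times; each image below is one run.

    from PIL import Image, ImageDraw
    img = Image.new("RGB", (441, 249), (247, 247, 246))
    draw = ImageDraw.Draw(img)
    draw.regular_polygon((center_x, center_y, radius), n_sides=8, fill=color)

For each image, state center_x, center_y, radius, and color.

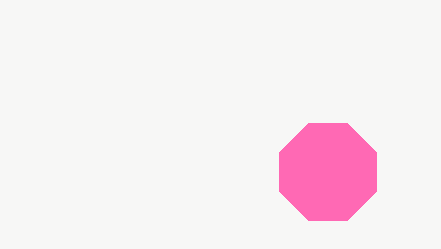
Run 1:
center_x = 328
center_y = 172
radius = 52
color = 'hotpink'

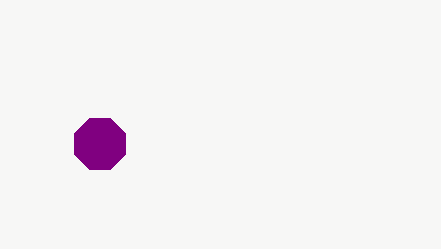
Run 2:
center_x = 100
center_y = 144
radius = 28
color = 'purple'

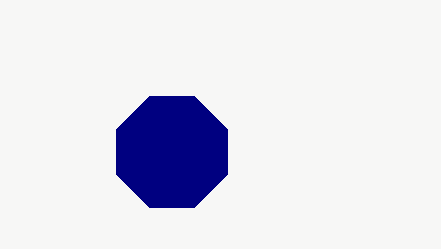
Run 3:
center_x = 172; center_y = 152; radius = 60; color = 'navy'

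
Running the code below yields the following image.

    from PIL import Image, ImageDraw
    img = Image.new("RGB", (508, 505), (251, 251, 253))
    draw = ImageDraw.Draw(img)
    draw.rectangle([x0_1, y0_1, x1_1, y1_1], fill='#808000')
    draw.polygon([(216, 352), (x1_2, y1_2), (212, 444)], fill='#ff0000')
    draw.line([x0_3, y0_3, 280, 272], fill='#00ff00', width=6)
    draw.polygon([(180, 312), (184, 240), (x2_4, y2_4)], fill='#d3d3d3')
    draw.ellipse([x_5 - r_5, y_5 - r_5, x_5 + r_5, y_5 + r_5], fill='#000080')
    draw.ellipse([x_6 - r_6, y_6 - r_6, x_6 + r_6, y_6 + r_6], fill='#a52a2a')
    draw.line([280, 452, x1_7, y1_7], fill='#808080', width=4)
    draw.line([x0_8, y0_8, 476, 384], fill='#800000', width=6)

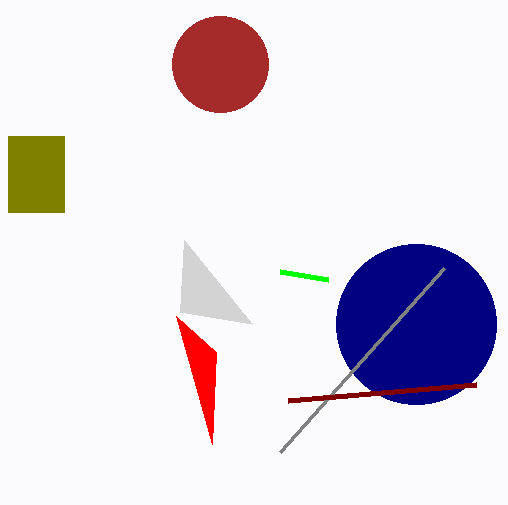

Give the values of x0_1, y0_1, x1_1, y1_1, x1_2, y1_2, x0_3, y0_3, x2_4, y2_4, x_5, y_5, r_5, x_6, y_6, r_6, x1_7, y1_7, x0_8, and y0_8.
x0_1 = 8
y0_1 = 136
x1_1 = 64
y1_1 = 212
x1_2 = 176
y1_2 = 316
x0_3 = 328
y0_3 = 280
x2_4 = 252
y2_4 = 324
x_5 = 416
y_5 = 324
r_5 = 80
x_6 = 220
y_6 = 64
r_6 = 48
x1_7 = 444
y1_7 = 268
x0_8 = 288
y0_8 = 400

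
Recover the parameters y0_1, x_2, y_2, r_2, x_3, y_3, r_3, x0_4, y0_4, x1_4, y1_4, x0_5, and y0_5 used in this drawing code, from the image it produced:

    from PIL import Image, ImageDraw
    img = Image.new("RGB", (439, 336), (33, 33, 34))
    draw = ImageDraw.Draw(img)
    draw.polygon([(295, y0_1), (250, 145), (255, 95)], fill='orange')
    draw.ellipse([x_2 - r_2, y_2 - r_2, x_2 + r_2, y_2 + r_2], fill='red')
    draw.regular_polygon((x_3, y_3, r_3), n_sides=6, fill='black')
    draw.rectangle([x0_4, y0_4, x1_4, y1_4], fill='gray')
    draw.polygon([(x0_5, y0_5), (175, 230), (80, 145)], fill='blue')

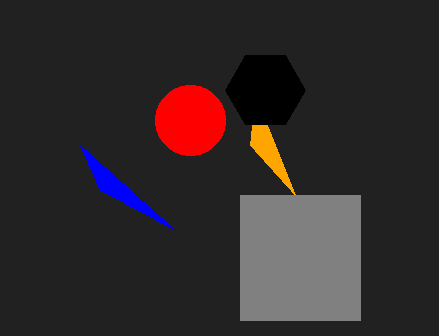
y0_1 = 195
x_2 = 190
y_2 = 120
r_2 = 35
x_3 = 265
y_3 = 90
r_3 = 40
x0_4 = 240
y0_4 = 195
x1_4 = 360
y1_4 = 320
x0_5 = 100
y0_5 = 190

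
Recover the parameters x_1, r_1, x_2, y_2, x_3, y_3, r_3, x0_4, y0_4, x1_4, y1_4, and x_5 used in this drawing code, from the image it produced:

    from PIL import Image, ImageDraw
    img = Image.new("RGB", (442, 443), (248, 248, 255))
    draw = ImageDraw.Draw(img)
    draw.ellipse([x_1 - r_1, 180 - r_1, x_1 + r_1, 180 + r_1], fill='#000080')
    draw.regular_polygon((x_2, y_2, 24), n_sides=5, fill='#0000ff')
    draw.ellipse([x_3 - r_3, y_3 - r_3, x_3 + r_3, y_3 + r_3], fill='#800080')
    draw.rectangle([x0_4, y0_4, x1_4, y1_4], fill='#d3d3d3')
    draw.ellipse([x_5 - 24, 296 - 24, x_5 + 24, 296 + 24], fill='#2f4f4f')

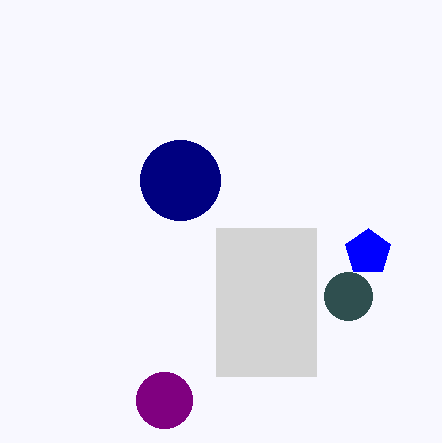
x_1 = 180
r_1 = 40
x_2 = 368
y_2 = 252
x_3 = 164
y_3 = 400
r_3 = 28
x0_4 = 216
y0_4 = 228
x1_4 = 316
y1_4 = 376
x_5 = 348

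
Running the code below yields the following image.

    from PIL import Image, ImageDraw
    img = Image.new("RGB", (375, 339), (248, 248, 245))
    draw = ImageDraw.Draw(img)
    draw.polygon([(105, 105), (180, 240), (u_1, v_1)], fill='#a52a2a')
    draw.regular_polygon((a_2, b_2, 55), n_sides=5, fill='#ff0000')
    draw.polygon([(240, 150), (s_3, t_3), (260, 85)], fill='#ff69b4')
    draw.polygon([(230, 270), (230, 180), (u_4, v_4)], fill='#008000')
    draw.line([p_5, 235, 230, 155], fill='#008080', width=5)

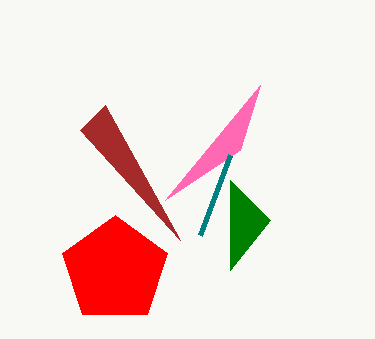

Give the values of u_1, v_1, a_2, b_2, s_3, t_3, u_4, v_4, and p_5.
u_1 = 80
v_1 = 130
a_2 = 115
b_2 = 270
s_3 = 165
t_3 = 200
u_4 = 270
v_4 = 220
p_5 = 200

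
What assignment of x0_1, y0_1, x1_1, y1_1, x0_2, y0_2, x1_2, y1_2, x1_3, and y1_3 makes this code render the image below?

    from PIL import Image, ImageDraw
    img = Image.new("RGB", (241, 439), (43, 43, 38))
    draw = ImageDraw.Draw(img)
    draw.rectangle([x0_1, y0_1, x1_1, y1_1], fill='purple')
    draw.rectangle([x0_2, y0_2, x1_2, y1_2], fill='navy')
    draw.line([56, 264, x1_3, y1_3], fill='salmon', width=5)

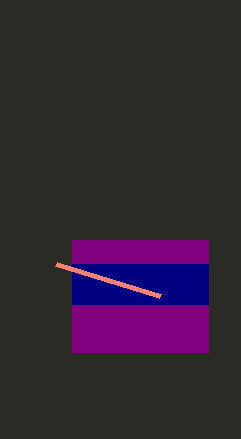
x0_1 = 72
y0_1 = 240
x1_1 = 208
y1_1 = 352
x0_2 = 72
y0_2 = 264
x1_2 = 208
y1_2 = 304
x1_3 = 160
y1_3 = 296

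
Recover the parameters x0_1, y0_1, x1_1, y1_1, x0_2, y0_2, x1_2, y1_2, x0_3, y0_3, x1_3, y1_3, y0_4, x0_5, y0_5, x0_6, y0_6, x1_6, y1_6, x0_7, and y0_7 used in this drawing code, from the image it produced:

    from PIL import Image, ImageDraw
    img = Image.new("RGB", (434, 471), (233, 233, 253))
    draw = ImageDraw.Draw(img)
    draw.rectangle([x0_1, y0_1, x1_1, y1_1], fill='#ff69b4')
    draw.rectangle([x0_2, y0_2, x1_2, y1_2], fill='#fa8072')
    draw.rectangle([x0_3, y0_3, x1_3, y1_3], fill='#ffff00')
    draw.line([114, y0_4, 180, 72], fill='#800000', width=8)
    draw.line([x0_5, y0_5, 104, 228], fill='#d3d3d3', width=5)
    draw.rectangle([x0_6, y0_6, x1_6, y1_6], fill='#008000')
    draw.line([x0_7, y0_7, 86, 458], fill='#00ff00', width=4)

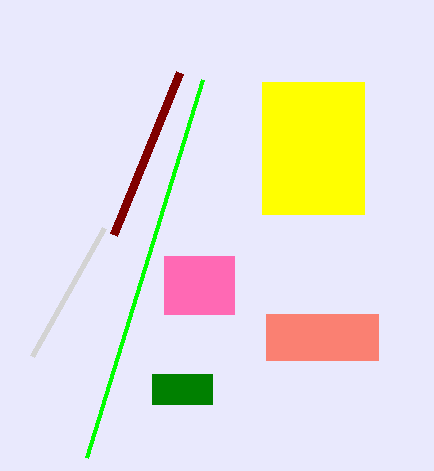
x0_1 = 164; y0_1 = 256; x1_1 = 234; y1_1 = 314; x0_2 = 266; y0_2 = 314; x1_2 = 378; y1_2 = 360; x0_3 = 262; y0_3 = 82; x1_3 = 364; y1_3 = 214; y0_4 = 234; x0_5 = 32; y0_5 = 356; x0_6 = 152; y0_6 = 374; x1_6 = 212; y1_6 = 404; x0_7 = 202; y0_7 = 80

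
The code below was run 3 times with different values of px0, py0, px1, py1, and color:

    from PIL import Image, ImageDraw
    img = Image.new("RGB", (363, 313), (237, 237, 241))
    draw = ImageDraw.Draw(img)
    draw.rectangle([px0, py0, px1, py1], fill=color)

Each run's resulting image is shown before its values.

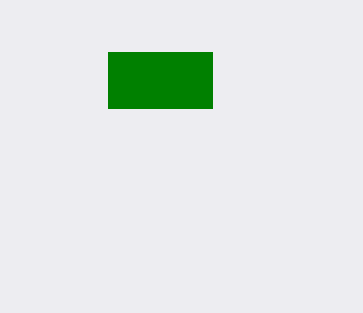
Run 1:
px0 = 108, py0 = 52, px1 = 212, py1 = 108, color = 'green'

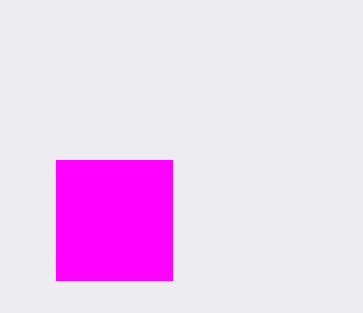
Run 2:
px0 = 56, py0 = 160, px1 = 172, py1 = 280, color = 'magenta'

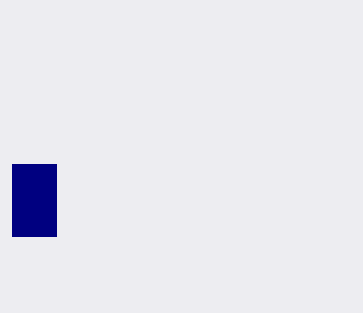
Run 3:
px0 = 12
py0 = 164
px1 = 56
py1 = 236
color = 'navy'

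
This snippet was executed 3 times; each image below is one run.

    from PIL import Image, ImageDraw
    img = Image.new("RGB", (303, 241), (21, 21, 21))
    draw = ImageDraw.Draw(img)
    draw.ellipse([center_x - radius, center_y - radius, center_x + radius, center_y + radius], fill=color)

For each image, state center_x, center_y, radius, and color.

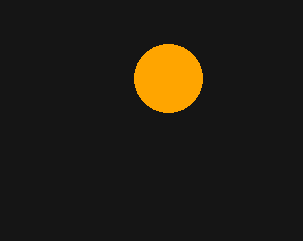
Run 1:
center_x = 168, center_y = 78, radius = 34, color = 'orange'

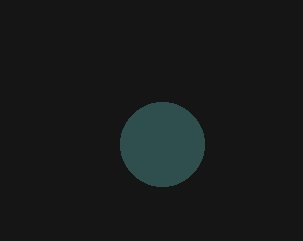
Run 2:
center_x = 162
center_y = 144
radius = 42
color = 'darkslategray'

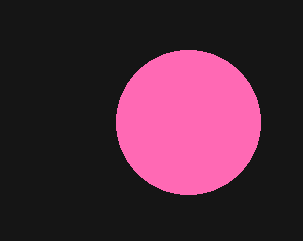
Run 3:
center_x = 188; center_y = 122; radius = 72; color = 'hotpink'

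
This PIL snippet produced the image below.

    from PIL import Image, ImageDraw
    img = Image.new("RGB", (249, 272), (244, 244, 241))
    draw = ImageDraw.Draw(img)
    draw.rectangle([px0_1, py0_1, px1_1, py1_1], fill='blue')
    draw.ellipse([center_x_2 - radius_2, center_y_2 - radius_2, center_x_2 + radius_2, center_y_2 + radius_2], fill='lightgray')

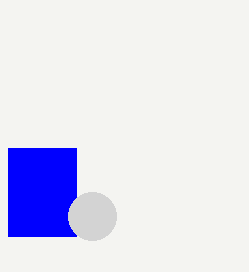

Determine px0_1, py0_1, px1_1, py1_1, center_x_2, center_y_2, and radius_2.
px0_1 = 8, py0_1 = 148, px1_1 = 76, py1_1 = 236, center_x_2 = 92, center_y_2 = 216, radius_2 = 24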